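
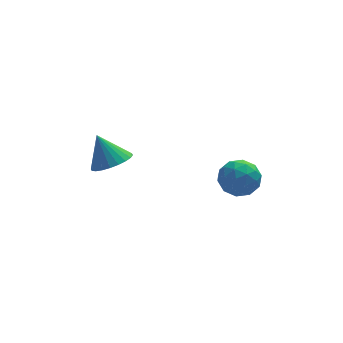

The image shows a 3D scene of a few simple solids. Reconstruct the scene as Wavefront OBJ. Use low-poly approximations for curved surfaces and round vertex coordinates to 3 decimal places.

v 0.165 3.087 2.843
v 0.848 2.909 3.012
v -0.008 2.011 2.408
v 0.675 1.833 2.577
v 0.187 1.943 3.103
v 0.294 2.608 3.372
v 0.546 2.312 2.048
v 0.653 2.977 2.317
v 1.083 2.43 2.521
v 0.861 2.202 3.173
v -0.021 2.718 2.247
v -0.243 2.49 2.899
v 0.521 3.093 2.966
v 0.319 1.827 2.454
v 0.032 1.892 2.763
v 0.433 1.787 2.863
v 0.196 2.916 3.177
v 0.597 2.811 3.277
v 0.209 2.243 3.33
v 0.243 2.109 2.143
v 0.644 2.004 2.243
v 0.407 3.133 2.557
v 0.808 3.028 2.657
v 0.631 2.677 2.09
v 1.061 2.707 2.777
v 0.96 2.074 2.521
v 0.884 2.355 2.21
v 0.946 2.746 2.368
v 0.931 2.572 3.16
v 0.829 1.94 2.904
v 0.543 2.004 3.213
v 0.605 2.396 3.371
v 1.069 2.291 2.871
v 0.011 2.98 2.516
v -0.091 2.348 2.26
v 0.235 2.524 2.049
v 0.297 2.916 2.207
v -0.12 2.846 2.899
v -0.221 2.213 2.643
v -0.106 2.174 3.052
v -0.044 2.565 3.21
v -0.229 2.629 2.549
v -3.379 3.318 3.371
v -3.031 2.828 3.73
v -3.761 3.762 4.349
v -2.843 3.025 3.713
v -2.737 3.267 3.645
v -2.728 3.517 3.534
v -2.819 3.736 3.399
v -2.995 3.892 3.26
v -3.229 3.96 3.137
v -3.486 3.931 3.05
v -3.727 3.808 3.012
v -3.915 3.61 3.029
v -4.022 3.368 3.097
v -4.03 3.118 3.208
v -3.939 2.899 3.343
v -3.764 2.743 3.482
v -3.529 2.675 3.605
v -3.272 2.705 3.692
f 1 38 17
f 38 12 41
f 17 41 6
f 38 41 17
f 1 17 13
f 17 6 18
f 13 18 2
f 17 18 13
f 1 13 22
f 13 2 23
f 22 23 8
f 13 23 22
f 1 22 34
f 22 8 37
f 34 37 11
f 22 37 34
f 1 34 38
f 34 11 42
f 38 42 12
f 34 42 38
f 2 18 29
f 18 6 32
f 29 32 10
f 18 32 29
f 6 41 19
f 41 12 40
f 19 40 5
f 41 40 19
f 12 42 39
f 42 11 35
f 39 35 3
f 42 35 39
f 11 37 36
f 37 8 24
f 36 24 7
f 37 24 36
f 8 23 28
f 23 2 25
f 28 25 9
f 23 25 28
f 4 30 16
f 30 10 31
f 16 31 5
f 30 31 16
f 4 16 14
f 16 5 15
f 14 15 3
f 16 15 14
f 4 14 21
f 14 3 20
f 21 20 7
f 14 20 21
f 4 21 26
f 21 7 27
f 26 27 9
f 21 27 26
f 4 26 30
f 26 9 33
f 30 33 10
f 26 33 30
f 5 31 19
f 31 10 32
f 19 32 6
f 31 32 19
f 3 15 39
f 15 5 40
f 39 40 12
f 15 40 39
f 7 20 36
f 20 3 35
f 36 35 11
f 20 35 36
f 9 27 28
f 27 7 24
f 28 24 8
f 27 24 28
f 10 33 29
f 33 9 25
f 29 25 2
f 33 25 29
f 44 43 46
f 44 46 45
f 46 43 47
f 46 47 45
f 47 43 48
f 47 48 45
f 48 43 49
f 48 49 45
f 49 43 50
f 49 50 45
f 50 43 51
f 50 51 45
f 51 43 52
f 51 52 45
f 52 43 53
f 52 53 45
f 53 43 54
f 53 54 45
f 54 43 55
f 54 55 45
f 55 43 56
f 55 56 45
f 56 43 57
f 56 57 45
f 57 43 58
f 57 58 45
f 58 43 59
f 58 59 45
f 59 43 60
f 59 60 45
f 60 43 44
f 60 44 45



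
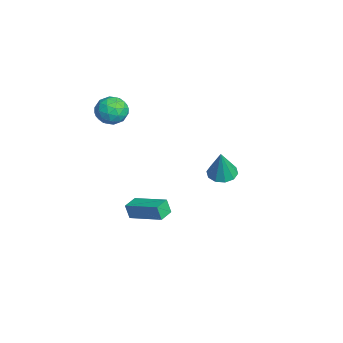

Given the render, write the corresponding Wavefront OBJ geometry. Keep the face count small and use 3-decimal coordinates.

v 3.075 -3.365 -0.756
v 2.924 -3.569 0.076
v 2.357 -2.79 -0.746
v 2.206 -2.993 0.087
v 4.254 -1.907 -0.187
v 4.103 -2.11 0.646
v 3.536 -1.331 -0.176
v 3.385 -1.535 0.656
v -3.298 -2.637 3.289
v -2.726 -3.169 2.702
v -4.274 -3.871 3.458
v -3.702 -4.403 2.871
v -3.385 -4.145 3.759
v -2.782 -3.383 3.654
v -4.218 -3.657 2.506
v -3.615 -2.895 2.401
v -3.295 -3.8 2.217
v -2.78 -4.102 2.992
v -4.22 -2.938 3.168
v -3.705 -3.24 3.943
v -2.926 -2.795 2.981
v -4.074 -4.245 3.179
v -3.887 -4.094 3.701
v -3.551 -4.407 3.356
v -2.959 -2.92 3.541
v -2.623 -3.233 3.195
v -3.01 -3.807 3.817
v -4.377 -3.807 2.965
v -4.041 -4.12 2.619
v -3.449 -2.633 2.804
v -3.113 -2.946 2.459
v -3.99 -3.233 2.343
v -2.925 -3.479 2.35
v -3.498 -4.204 2.45
v -3.802 -3.765 2.235
v -3.447 -3.317 2.174
v -2.622 -3.656 2.806
v -3.195 -4.381 2.905
v -3.009 -4.229 3.427
v -2.654 -3.781 3.366
v -2.956 -4.027 2.521
v -3.805 -2.659 3.255
v -4.378 -3.384 3.354
v -4.346 -3.259 2.794
v -3.991 -2.811 2.733
v -3.502 -2.836 3.71
v -4.075 -3.561 3.81
v -3.553 -3.723 3.986
v -3.198 -3.275 3.925
v -4.044 -3.013 3.639
v -3.519 2.424 -2.377
v -2.85 2.945 -2.519
v -2.981 2.236 -0.523
v -3.262 3.244 -2.369
v -3.773 3.23 -2.222
v -4.187 2.908 -2.135
v -4.345 2.401 -2.14
v -4.188 1.902 -2.236
v -3.775 1.603 -2.386
v -3.264 1.617 -2.532
v -2.851 1.939 -2.62
v -2.692 2.447 -2.614
f 2 4 1
f 5 2 1
f 1 4 3
f 3 5 1
f 2 8 4
f 6 2 5
f 6 8 2
f 4 8 3
f 7 5 3
f 3 8 7
f 7 6 5
f 8 6 7
f 9 46 25
f 46 20 49
f 25 49 14
f 46 49 25
f 9 25 21
f 25 14 26
f 21 26 10
f 25 26 21
f 9 21 30
f 21 10 31
f 30 31 16
f 21 31 30
f 9 30 42
f 30 16 45
f 42 45 19
f 30 45 42
f 9 42 46
f 42 19 50
f 46 50 20
f 42 50 46
f 10 26 37
f 26 14 40
f 37 40 18
f 26 40 37
f 14 49 27
f 49 20 48
f 27 48 13
f 49 48 27
f 20 50 47
f 50 19 43
f 47 43 11
f 50 43 47
f 19 45 44
f 45 16 32
f 44 32 15
f 45 32 44
f 16 31 36
f 31 10 33
f 36 33 17
f 31 33 36
f 12 38 24
f 38 18 39
f 24 39 13
f 38 39 24
f 12 24 22
f 24 13 23
f 22 23 11
f 24 23 22
f 12 22 29
f 22 11 28
f 29 28 15
f 22 28 29
f 12 29 34
f 29 15 35
f 34 35 17
f 29 35 34
f 12 34 38
f 34 17 41
f 38 41 18
f 34 41 38
f 13 39 27
f 39 18 40
f 27 40 14
f 39 40 27
f 11 23 47
f 23 13 48
f 47 48 20
f 23 48 47
f 15 28 44
f 28 11 43
f 44 43 19
f 28 43 44
f 17 35 36
f 35 15 32
f 36 32 16
f 35 32 36
f 18 41 37
f 41 17 33
f 37 33 10
f 41 33 37
f 52 51 54
f 52 54 53
f 54 51 55
f 54 55 53
f 55 51 56
f 55 56 53
f 56 51 57
f 56 57 53
f 57 51 58
f 57 58 53
f 58 51 59
f 58 59 53
f 59 51 60
f 59 60 53
f 60 51 61
f 60 61 53
f 61 51 62
f 61 62 53
f 62 51 52
f 62 52 53



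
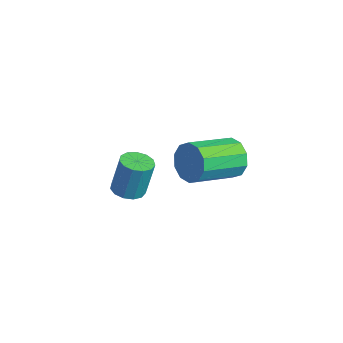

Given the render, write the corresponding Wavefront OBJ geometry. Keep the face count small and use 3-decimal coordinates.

v 0.303 -3.306 -1.699
v 0.698 -3.655 -1.652
v 0.793 -3.384 -0.415
v 0.397 -3.034 -0.461
v 0.825 -3.394 -1.719
v 0.919 -3.122 -0.482
v 0.786 -3.104 -1.78
v 0.88 -2.832 -0.543
v 0.594 -2.878 -1.815
v 0.688 -2.607 -0.578
v 0.309 -2.788 -1.813
v 0.403 -2.517 -0.576
v 0.022 -2.863 -1.774
v 0.116 -2.591 -0.537
v -0.175 -3.078 -1.712
v -0.081 -2.806 -0.475
v -0.221 -3.365 -1.645
v -0.127 -3.094 -0.408
v -0.101 -3.634 -1.596
v -0.006 -3.362 -0.359
v 0.148 -3.798 -1.579
v 0.243 -3.527 -0.342
v 0.446 -3.806 -1.6
v 0.54 -3.535 -0.363
v 3.648 -1.779 1.595
v 3.949 -1.925 1.025
v 4.112 -3.347 1.476
v 3.812 -3.201 2.045
v 4.234 -1.808 1.292
v 4.398 -3.229 1.743
v 4.296 -1.679 1.674
v 4.459 -3.101 2.125
v 4.11 -1.589 2.026
v 4.274 -3.01 2.477
v 3.748 -1.572 2.213
v 3.912 -2.993 2.664
v 3.348 -1.633 2.164
v 3.511 -3.055 2.615
v 3.062 -1.751 1.897
v 3.226 -3.172 2.348
v 3.001 -1.879 1.515
v 3.164 -3.301 1.966
v 3.186 -1.97 1.163
v 3.35 -3.391 1.614
v 3.548 -1.987 0.976
v 3.712 -3.408 1.427
f 2 1 5
f 2 5 3
f 3 5 6
f 3 6 4
f 5 1 7
f 5 7 6
f 6 7 8
f 6 8 4
f 7 1 9
f 7 9 8
f 8 9 10
f 8 10 4
f 9 1 11
f 9 11 10
f 10 11 12
f 10 12 4
f 11 1 13
f 11 13 12
f 12 13 14
f 12 14 4
f 13 1 15
f 13 15 14
f 14 15 16
f 14 16 4
f 15 1 17
f 15 17 16
f 16 17 18
f 16 18 4
f 17 1 19
f 17 19 18
f 18 19 20
f 18 20 4
f 19 1 21
f 19 21 20
f 20 21 22
f 20 22 4
f 21 1 23
f 21 23 22
f 22 23 24
f 22 24 4
f 23 1 2
f 23 2 24
f 24 2 3
f 24 3 4
f 26 25 29
f 26 29 27
f 27 29 30
f 27 30 28
f 29 25 31
f 29 31 30
f 30 31 32
f 30 32 28
f 31 25 33
f 31 33 32
f 32 33 34
f 32 34 28
f 33 25 35
f 33 35 34
f 34 35 36
f 34 36 28
f 35 25 37
f 35 37 36
f 36 37 38
f 36 38 28
f 37 25 39
f 37 39 38
f 38 39 40
f 38 40 28
f 39 25 41
f 39 41 40
f 40 41 42
f 40 42 28
f 41 25 43
f 41 43 42
f 42 43 44
f 42 44 28
f 43 25 45
f 43 45 44
f 44 45 46
f 44 46 28
f 45 25 26
f 45 26 46
f 46 26 27
f 46 27 28



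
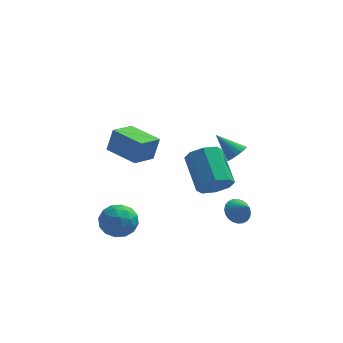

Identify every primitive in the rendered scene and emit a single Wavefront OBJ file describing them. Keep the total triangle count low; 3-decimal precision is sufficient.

v 1.866 0.655 -2.924
v 2.33 0.387 -3.463
v 2.394 0.065 -2.176
v 2.477 0.63 -3.376
v 2.53 0.876 -3.219
v 2.483 1.089 -3.018
v 2.341 1.235 -2.803
v 2.128 1.294 -2.606
v 1.874 1.255 -2.457
v 1.619 1.124 -2.38
v 1.401 0.923 -2.386
v 1.255 0.68 -2.473
v 1.201 0.434 -2.629
v 1.249 0.222 -2.831
v 1.39 0.075 -3.046
v 1.604 0.017 -3.243
v 1.858 0.056 -3.391
v 2.113 0.186 -3.469
v 1.889 3.181 -0.436
v 2.372 3.287 0.001
v 0.831 3.739 0.596
v 2.356 3.558 -0.162
v 2.233 3.742 -0.387
v 2.031 3.798 -0.624
v 1.797 3.712 -0.817
v 1.584 3.505 -0.924
v 1.44 3.223 -0.919
v 1.4 2.932 -0.803
v 1.471 2.698 -0.603
v 1.638 2.575 -0.365
v 1.863 2.59 -0.143
v 2.093 2.741 0.011
v 2.277 2.993 0.063
v -4.453 -1.557 -2.063
v -3.447 -1.634 -2.213
v -4.353 -2.646 -0.827
v -3.347 -2.723 -0.977
v -3.743 -1.859 -0.605
v -3.805 -1.187 -1.369
v -3.995 -3.093 -1.671
v -4.057 -2.421 -2.435
v -3.164 -2.583 -1.97
v -3.008 -1.821 -1.311
v -4.792 -2.459 -1.729
v -4.636 -1.697 -1.07
v -3.959 -1.5 -2.247
v -3.841 -2.78 -0.793
v -4.074 -2.273 -0.575
v -3.482 -2.318 -0.663
v -4.169 -1.237 -1.751
v -3.578 -1.282 -1.838
v -3.752 -1.415 -0.893
v -4.222 -2.998 -1.202
v -3.631 -3.043 -1.289
v -4.318 -1.962 -2.377
v -3.726 -2.007 -2.465
v -4.048 -2.865 -2.147
v -3.201 -2.103 -2.192
v -3.142 -2.743 -1.465
v -3.523 -2.961 -1.874
v -3.56 -2.565 -2.323
v -3.11 -1.655 -1.805
v -3.051 -2.295 -1.078
v -3.283 -1.787 -0.859
v -3.32 -1.392 -1.308
v -2.943 -2.213 -1.662
v -4.749 -1.985 -1.962
v -4.69 -2.625 -1.235
v -4.48 -2.888 -1.732
v -4.517 -2.493 -2.181
v -4.658 -1.537 -1.575
v -4.599 -2.177 -0.848
v -4.24 -1.715 -0.717
v -4.277 -1.319 -1.166
v -4.857 -2.067 -1.378
v 0.735 -0.792 -0.02
v 1.379 -1.022 0.654
v 0.809 0.722 1.794
v 0.165 0.952 1.12
v 1.661 -0.588 0.132
v 1.091 1.155 1.272
v 1.401 -0.274 -0.479
v 0.83 1.47 0.661
v 0.75 -0.263 -0.821
v 0.18 1.481 0.319
v 0.091 -0.562 -0.694
v -0.479 1.182 0.446
v -0.191 -0.995 -0.172
v -0.761 0.748 0.968
v 0.07 -1.31 0.439
v -0.501 0.434 1.579
v 0.72 -1.321 0.781
v 0.15 0.423 1.921
v -4.402 -1.945 3.44
v -4.096 -1.737 4.645
v -3.56 -0.936 3.052
v -3.255 -0.728 4.257
v -3.065 -3.112 3.303
v -2.76 -2.904 4.508
v -2.224 -2.103 2.915
v -1.918 -1.895 4.12
f 2 1 4
f 2 4 3
f 4 1 5
f 4 5 3
f 5 1 6
f 5 6 3
f 6 1 7
f 6 7 3
f 7 1 8
f 7 8 3
f 8 1 9
f 8 9 3
f 9 1 10
f 9 10 3
f 10 1 11
f 10 11 3
f 11 1 12
f 11 12 3
f 12 1 13
f 12 13 3
f 13 1 14
f 13 14 3
f 14 1 15
f 14 15 3
f 15 1 16
f 15 16 3
f 16 1 17
f 16 17 3
f 17 1 18
f 17 18 3
f 18 1 2
f 18 2 3
f 20 19 22
f 20 22 21
f 22 19 23
f 22 23 21
f 23 19 24
f 23 24 21
f 24 19 25
f 24 25 21
f 25 19 26
f 25 26 21
f 26 19 27
f 26 27 21
f 27 19 28
f 27 28 21
f 28 19 29
f 28 29 21
f 29 19 30
f 29 30 21
f 30 19 31
f 30 31 21
f 31 19 32
f 31 32 21
f 32 19 33
f 32 33 21
f 33 19 20
f 33 20 21
f 34 71 50
f 71 45 74
f 50 74 39
f 71 74 50
f 34 50 46
f 50 39 51
f 46 51 35
f 50 51 46
f 34 46 55
f 46 35 56
f 55 56 41
f 46 56 55
f 34 55 67
f 55 41 70
f 67 70 44
f 55 70 67
f 34 67 71
f 67 44 75
f 71 75 45
f 67 75 71
f 35 51 62
f 51 39 65
f 62 65 43
f 51 65 62
f 39 74 52
f 74 45 73
f 52 73 38
f 74 73 52
f 45 75 72
f 75 44 68
f 72 68 36
f 75 68 72
f 44 70 69
f 70 41 57
f 69 57 40
f 70 57 69
f 41 56 61
f 56 35 58
f 61 58 42
f 56 58 61
f 37 63 49
f 63 43 64
f 49 64 38
f 63 64 49
f 37 49 47
f 49 38 48
f 47 48 36
f 49 48 47
f 37 47 54
f 47 36 53
f 54 53 40
f 47 53 54
f 37 54 59
f 54 40 60
f 59 60 42
f 54 60 59
f 37 59 63
f 59 42 66
f 63 66 43
f 59 66 63
f 38 64 52
f 64 43 65
f 52 65 39
f 64 65 52
f 36 48 72
f 48 38 73
f 72 73 45
f 48 73 72
f 40 53 69
f 53 36 68
f 69 68 44
f 53 68 69
f 42 60 61
f 60 40 57
f 61 57 41
f 60 57 61
f 43 66 62
f 66 42 58
f 62 58 35
f 66 58 62
f 77 76 80
f 77 80 78
f 78 80 81
f 78 81 79
f 80 76 82
f 80 82 81
f 81 82 83
f 81 83 79
f 82 76 84
f 82 84 83
f 83 84 85
f 83 85 79
f 84 76 86
f 84 86 85
f 85 86 87
f 85 87 79
f 86 76 88
f 86 88 87
f 87 88 89
f 87 89 79
f 88 76 90
f 88 90 89
f 89 90 91
f 89 91 79
f 90 76 92
f 90 92 91
f 91 92 93
f 91 93 79
f 92 76 77
f 92 77 93
f 93 77 78
f 93 78 79
f 95 97 94
f 98 95 94
f 94 97 96
f 96 98 94
f 95 101 97
f 99 95 98
f 99 101 95
f 97 101 96
f 100 98 96
f 96 101 100
f 100 99 98
f 101 99 100



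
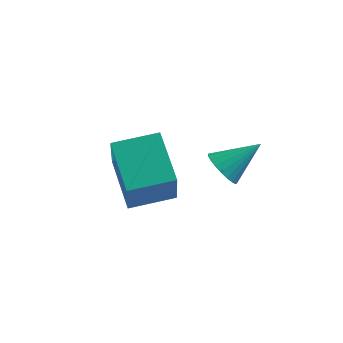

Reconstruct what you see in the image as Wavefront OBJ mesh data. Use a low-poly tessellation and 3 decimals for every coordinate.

v 2.649 2.539 -2.15
v 3.157 2.449 -2.652
v 3.671 3.281 -1.25
v 3.036 2.712 -2.732
v 2.849 2.944 -2.71
v 2.627 3.107 -2.592
v 2.409 3.171 -2.397
v 2.232 3.126 -2.16
v 2.128 2.98 -1.92
v 2.113 2.757 -1.721
v 2.192 2.497 -1.595
v 2.349 2.244 -1.565
v 2.559 2.042 -1.637
v 2.783 1.926 -1.797
v 2.985 1.916 -2.018
v 3.129 2.014 -2.262
v 3.189 2.203 -2.486
v 0.718 -0.832 -1.824
v 1.035 -1.785 -0.141
v -0.236 0.474 -0.905
v 0.081 -0.479 0.778
v 1.999 -0.041 -1.618
v 2.316 -0.994 0.065
v 1.045 1.265 -0.699
v 1.362 0.312 0.984
f 2 1 4
f 2 4 3
f 4 1 5
f 4 5 3
f 5 1 6
f 5 6 3
f 6 1 7
f 6 7 3
f 7 1 8
f 7 8 3
f 8 1 9
f 8 9 3
f 9 1 10
f 9 10 3
f 10 1 11
f 10 11 3
f 11 1 12
f 11 12 3
f 12 1 13
f 12 13 3
f 13 1 14
f 13 14 3
f 14 1 15
f 14 15 3
f 15 1 16
f 15 16 3
f 16 1 17
f 16 17 3
f 17 1 2
f 17 2 3
f 19 21 18
f 22 19 18
f 18 21 20
f 20 22 18
f 19 25 21
f 23 19 22
f 23 25 19
f 21 25 20
f 24 22 20
f 20 25 24
f 24 23 22
f 25 23 24



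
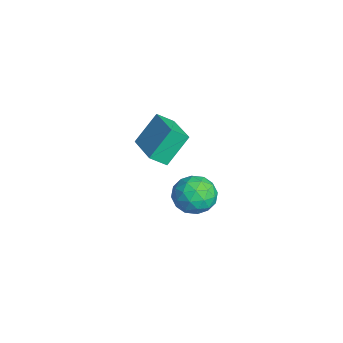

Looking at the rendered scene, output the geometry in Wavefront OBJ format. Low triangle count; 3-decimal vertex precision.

v -2.977 -0.901 1.588
v -3.007 -1.579 2.116
v -3.343 0.036 2.767
v -3.373 -0.642 3.296
v -1.307 -0.698 1.944
v -1.337 -1.376 2.473
v -1.673 0.239 3.124
v -1.703 -0.439 3.652
v 1.699 0.298 3.266
v 2.444 -0.065 3.572
v 1.516 -0.815 2.388
v 2.261 -1.178 2.694
v 1.55 -1.122 3.215
v 1.664 -0.435 3.758
v 2.296 -0.445 2.202
v 2.41 0.242 2.745
v 2.813 -0.525 2.914
v 2.352 -0.943 3.54
v 1.608 0.063 2.42
v 1.147 -0.355 3.046
v 2.088 0.214 3.496
v 1.872 -1.094 2.464
v 1.455 -1.061 2.771
v 1.893 -1.275 2.95
v 1.629 -0.003 3.606
v 2.067 -0.217 3.785
v 1.542 -0.838 3.576
v 1.893 -0.663 2.175
v 2.331 -0.877 2.354
v 2.067 0.395 3.01
v 2.505 0.181 3.189
v 2.418 -0.042 2.384
v 2.742 -0.27 3.289
v 2.635 -0.924 2.773
v 2.656 -0.493 2.484
v 2.722 -0.089 2.803
v 2.471 -0.516 3.657
v 2.364 -1.17 3.141
v 1.946 -1.137 3.448
v 2.013 -0.733 3.767
v 2.688 -0.786 3.27
v 1.596 0.29 2.819
v 1.489 -0.364 2.303
v 1.947 -0.147 2.193
v 2.014 0.257 2.512
v 1.325 0.044 3.187
v 1.218 -0.61 2.671
v 1.238 -0.791 3.157
v 1.304 -0.387 3.476
v 1.272 -0.094 2.69
f 2 4 1
f 5 2 1
f 1 4 3
f 3 5 1
f 2 8 4
f 6 2 5
f 6 8 2
f 4 8 3
f 7 5 3
f 3 8 7
f 7 6 5
f 8 6 7
f 9 46 25
f 46 20 49
f 25 49 14
f 46 49 25
f 9 25 21
f 25 14 26
f 21 26 10
f 25 26 21
f 9 21 30
f 21 10 31
f 30 31 16
f 21 31 30
f 9 30 42
f 30 16 45
f 42 45 19
f 30 45 42
f 9 42 46
f 42 19 50
f 46 50 20
f 42 50 46
f 10 26 37
f 26 14 40
f 37 40 18
f 26 40 37
f 14 49 27
f 49 20 48
f 27 48 13
f 49 48 27
f 20 50 47
f 50 19 43
f 47 43 11
f 50 43 47
f 19 45 44
f 45 16 32
f 44 32 15
f 45 32 44
f 16 31 36
f 31 10 33
f 36 33 17
f 31 33 36
f 12 38 24
f 38 18 39
f 24 39 13
f 38 39 24
f 12 24 22
f 24 13 23
f 22 23 11
f 24 23 22
f 12 22 29
f 22 11 28
f 29 28 15
f 22 28 29
f 12 29 34
f 29 15 35
f 34 35 17
f 29 35 34
f 12 34 38
f 34 17 41
f 38 41 18
f 34 41 38
f 13 39 27
f 39 18 40
f 27 40 14
f 39 40 27
f 11 23 47
f 23 13 48
f 47 48 20
f 23 48 47
f 15 28 44
f 28 11 43
f 44 43 19
f 28 43 44
f 17 35 36
f 35 15 32
f 36 32 16
f 35 32 36
f 18 41 37
f 41 17 33
f 37 33 10
f 41 33 37



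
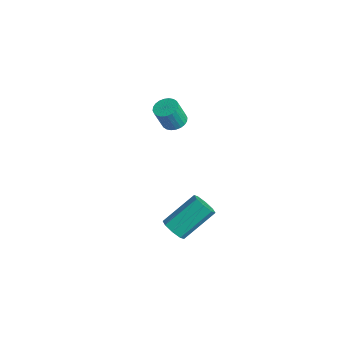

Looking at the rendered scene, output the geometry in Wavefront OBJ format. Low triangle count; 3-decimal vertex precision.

v -2.36 2.453 -2.903
v -1.934 2.836 -2.76
v -1.894 2.37 -1.633
v -2.32 1.987 -1.777
v -2.123 2.955 -2.704
v -2.083 2.489 -1.577
v -2.347 2.998 -2.678
v -2.307 2.532 -1.552
v -2.574 2.958 -2.687
v -2.534 2.492 -1.56
v -2.768 2.842 -2.728
v -2.728 2.376 -1.601
v -2.9 2.666 -2.796
v -2.86 2.2 -1.67
v -2.95 2.457 -2.881
v -2.91 1.991 -1.754
v -2.909 2.248 -2.969
v -2.869 1.782 -1.842
v -2.786 2.07 -3.047
v -2.746 1.604 -1.92
v -2.597 1.951 -3.103
v -2.557 1.485 -1.976
v -2.373 1.908 -3.128
v -2.333 1.442 -2.002
v -2.146 1.948 -3.12
v -2.106 1.482 -1.993
v -1.952 2.064 -3.079
v -1.912 1.598 -1.952
v -1.82 2.24 -3.01
v -1.78 1.774 -1.884
v -1.77 2.449 -2.926
v -1.73 1.983 -1.799
v -1.811 2.658 -2.838
v -1.771 2.192 -1.711
v 3.465 -0.696 -4.432
v 3.89 -0.971 -4.093
v 3.921 0.46 -2.969
v 3.495 0.736 -3.308
v 4.074 -0.709 -4.432
v 4.105 0.722 -3.308
v 3.902 -0.439 -4.771
v 3.932 0.993 -3.647
v 3.473 -0.319 -4.912
v 3.504 1.112 -3.788
v 3.039 -0.42 -4.771
v 3.07 1.011 -3.647
v 2.855 -0.682 -4.432
v 2.886 0.749 -3.308
v 3.028 -0.953 -4.093
v 3.058 0.479 -2.969
v 3.456 -1.072 -3.952
v 3.487 0.359 -2.828
f 2 1 5
f 2 5 3
f 3 5 6
f 3 6 4
f 5 1 7
f 5 7 6
f 6 7 8
f 6 8 4
f 7 1 9
f 7 9 8
f 8 9 10
f 8 10 4
f 9 1 11
f 9 11 10
f 10 11 12
f 10 12 4
f 11 1 13
f 11 13 12
f 12 13 14
f 12 14 4
f 13 1 15
f 13 15 14
f 14 15 16
f 14 16 4
f 15 1 17
f 15 17 16
f 16 17 18
f 16 18 4
f 17 1 19
f 17 19 18
f 18 19 20
f 18 20 4
f 19 1 21
f 19 21 20
f 20 21 22
f 20 22 4
f 21 1 23
f 21 23 22
f 22 23 24
f 22 24 4
f 23 1 25
f 23 25 24
f 24 25 26
f 24 26 4
f 25 1 27
f 25 27 26
f 26 27 28
f 26 28 4
f 27 1 29
f 27 29 28
f 28 29 30
f 28 30 4
f 29 1 31
f 29 31 30
f 30 31 32
f 30 32 4
f 31 1 33
f 31 33 32
f 32 33 34
f 32 34 4
f 33 1 2
f 33 2 34
f 34 2 3
f 34 3 4
f 36 35 39
f 36 39 37
f 37 39 40
f 37 40 38
f 39 35 41
f 39 41 40
f 40 41 42
f 40 42 38
f 41 35 43
f 41 43 42
f 42 43 44
f 42 44 38
f 43 35 45
f 43 45 44
f 44 45 46
f 44 46 38
f 45 35 47
f 45 47 46
f 46 47 48
f 46 48 38
f 47 35 49
f 47 49 48
f 48 49 50
f 48 50 38
f 49 35 51
f 49 51 50
f 50 51 52
f 50 52 38
f 51 35 36
f 51 36 52
f 52 36 37
f 52 37 38



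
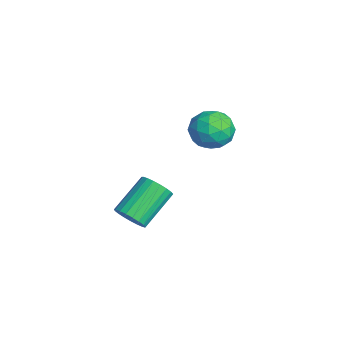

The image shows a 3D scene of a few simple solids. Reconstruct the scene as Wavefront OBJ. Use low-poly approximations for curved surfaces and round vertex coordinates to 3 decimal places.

v -2.853 3.689 -3.726
v -2.554 3.95 -3.045
v -1.826 2.95 -3.895
v -1.527 3.211 -3.214
v -2.164 2.746 -3.212
v -2.798 3.203 -3.108
v -1.582 3.697 -3.832
v -2.216 4.154 -3.728
v -1.768 3.955 -3.11
v -2.128 3.367 -2.727
v -2.252 3.533 -4.213
v -2.612 2.945 -3.83
v -2.794 3.884 -3.371
v -1.586 3.016 -3.569
v -1.961 2.743 -3.568
v -1.785 2.896 -3.168
v -2.937 3.445 -3.408
v -2.761 3.598 -3.007
v -2.532 2.891 -3.105
v -1.619 3.302 -3.933
v -1.443 3.455 -3.532
v -2.595 4.004 -3.772
v -2.419 4.157 -3.372
v -1.848 4.009 -3.835
v -2.156 4.041 -3.009
v -1.552 3.606 -3.108
v -1.584 3.892 -3.472
v -1.957 4.16 -3.41
v -2.367 3.695 -2.784
v -1.764 3.261 -2.883
v -2.138 2.988 -2.882
v -2.511 3.256 -2.821
v -1.905 3.698 -2.822
v -2.616 3.639 -4.057
v -2.013 3.205 -4.156
v -1.869 3.644 -4.119
v -2.242 3.912 -4.058
v -2.828 3.294 -3.832
v -2.224 2.859 -3.931
v -2.423 2.74 -3.53
v -2.796 3.008 -3.468
v -2.475 3.202 -4.118
v 1.62 0.142 -4.25
v 1.914 -0.023 -3.802
v 1.233 0.932 -3.003
v 0.94 1.098 -3.45
v 2.049 0.145 -3.889
v 1.368 1.101 -3.089
v 2.11 0.313 -4.038
v 1.429 1.269 -3.238
v 2.086 0.452 -4.224
v 1.405 1.408 -3.424
v 1.982 0.537 -4.414
v 1.301 1.493 -3.614
v 1.816 0.554 -4.576
v 1.135 1.509 -3.776
v 1.615 0.499 -4.681
v 0.934 1.455 -3.882
v 1.416 0.383 -4.712
v 0.735 1.339 -3.913
v 1.252 0.225 -4.663
v 0.571 1.181 -3.864
v 1.152 0.053 -4.542
v 0.471 1.009 -3.743
v 1.132 -0.104 -4.371
v 0.451 0.852 -3.572
v 1.198 -0.218 -4.179
v 0.517 0.738 -3.38
v 1.336 -0.27 -3.999
v 0.655 0.686 -3.2
v 1.523 -0.251 -3.863
v 0.843 0.705 -3.063
v 1.728 -0.164 -3.793
v 1.047 0.792 -2.993
f 1 38 17
f 38 12 41
f 17 41 6
f 38 41 17
f 1 17 13
f 17 6 18
f 13 18 2
f 17 18 13
f 1 13 22
f 13 2 23
f 22 23 8
f 13 23 22
f 1 22 34
f 22 8 37
f 34 37 11
f 22 37 34
f 1 34 38
f 34 11 42
f 38 42 12
f 34 42 38
f 2 18 29
f 18 6 32
f 29 32 10
f 18 32 29
f 6 41 19
f 41 12 40
f 19 40 5
f 41 40 19
f 12 42 39
f 42 11 35
f 39 35 3
f 42 35 39
f 11 37 36
f 37 8 24
f 36 24 7
f 37 24 36
f 8 23 28
f 23 2 25
f 28 25 9
f 23 25 28
f 4 30 16
f 30 10 31
f 16 31 5
f 30 31 16
f 4 16 14
f 16 5 15
f 14 15 3
f 16 15 14
f 4 14 21
f 14 3 20
f 21 20 7
f 14 20 21
f 4 21 26
f 21 7 27
f 26 27 9
f 21 27 26
f 4 26 30
f 26 9 33
f 30 33 10
f 26 33 30
f 5 31 19
f 31 10 32
f 19 32 6
f 31 32 19
f 3 15 39
f 15 5 40
f 39 40 12
f 15 40 39
f 7 20 36
f 20 3 35
f 36 35 11
f 20 35 36
f 9 27 28
f 27 7 24
f 28 24 8
f 27 24 28
f 10 33 29
f 33 9 25
f 29 25 2
f 33 25 29
f 44 43 47
f 44 47 45
f 45 47 48
f 45 48 46
f 47 43 49
f 47 49 48
f 48 49 50
f 48 50 46
f 49 43 51
f 49 51 50
f 50 51 52
f 50 52 46
f 51 43 53
f 51 53 52
f 52 53 54
f 52 54 46
f 53 43 55
f 53 55 54
f 54 55 56
f 54 56 46
f 55 43 57
f 55 57 56
f 56 57 58
f 56 58 46
f 57 43 59
f 57 59 58
f 58 59 60
f 58 60 46
f 59 43 61
f 59 61 60
f 60 61 62
f 60 62 46
f 61 43 63
f 61 63 62
f 62 63 64
f 62 64 46
f 63 43 65
f 63 65 64
f 64 65 66
f 64 66 46
f 65 43 67
f 65 67 66
f 66 67 68
f 66 68 46
f 67 43 69
f 67 69 68
f 68 69 70
f 68 70 46
f 69 43 71
f 69 71 70
f 70 71 72
f 70 72 46
f 71 43 73
f 71 73 72
f 72 73 74
f 72 74 46
f 73 43 44
f 73 44 74
f 74 44 45
f 74 45 46



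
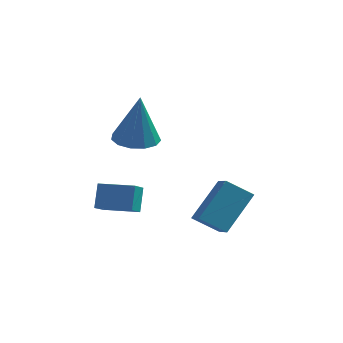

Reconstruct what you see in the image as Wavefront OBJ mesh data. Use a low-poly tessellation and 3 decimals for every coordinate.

v -3.055 1.301 -1.065
v -2.222 1.007 -1.18
v -2.825 1.119 1.065
v -2.192 1.506 -1.14
v -2.436 1.94 -1.077
v -2.876 2.171 -1.01
v -3.373 2.125 -0.961
v -3.769 1.818 -0.944
v -3.938 1.346 -0.966
v -3.827 0.86 -1.019
v -3.47 0.514 -1.087
v -2.982 0.417 -1.148
v -2.517 0.601 -1.182
v 0.703 -1.357 -3.857
v -0.221 -1.571 -3.224
v 1.339 -0.208 -2.539
v 0.415 -0.423 -1.906
v 1.165 -2.097 -3.434
v 0.241 -2.312 -2.801
v 1.801 -0.949 -2.116
v 0.877 -1.163 -1.483
v -3.098 -2.334 -2.85
v -3.149 -3.094 -2.39
v -3.147 -1.793 -1.963
v -3.198 -2.553 -1.502
v -1.782 -2.367 -2.758
v -1.833 -3.127 -2.297
v -1.831 -1.826 -1.87
v -1.882 -2.586 -1.41
f 2 1 4
f 2 4 3
f 4 1 5
f 4 5 3
f 5 1 6
f 5 6 3
f 6 1 7
f 6 7 3
f 7 1 8
f 7 8 3
f 8 1 9
f 8 9 3
f 9 1 10
f 9 10 3
f 10 1 11
f 10 11 3
f 11 1 12
f 11 12 3
f 12 1 13
f 12 13 3
f 13 1 2
f 13 2 3
f 15 17 14
f 18 15 14
f 14 17 16
f 16 18 14
f 15 21 17
f 19 15 18
f 19 21 15
f 17 21 16
f 20 18 16
f 16 21 20
f 20 19 18
f 21 19 20
f 23 25 22
f 26 23 22
f 22 25 24
f 24 26 22
f 23 29 25
f 27 23 26
f 27 29 23
f 25 29 24
f 28 26 24
f 24 29 28
f 28 27 26
f 29 27 28



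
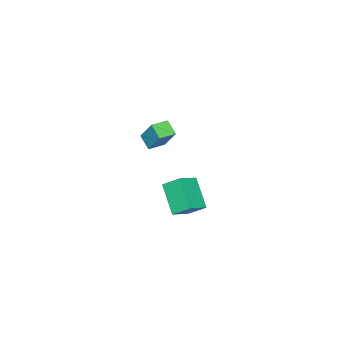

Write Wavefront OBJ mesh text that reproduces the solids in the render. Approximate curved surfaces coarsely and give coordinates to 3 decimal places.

v 2.22 3.766 1.945
v 1.808 3.04 2.438
v 2.439 4.58 3.328
v 2.027 3.853 3.821
v 3.133 3.327 2.059
v 2.721 2.6 2.552
v 3.352 4.14 3.442
v 2.94 3.414 3.935
v -0.552 3.018 -3.808
v 0.692 2.713 -3.045
v -0.793 3.999 -3.022
v 0.45 3.694 -2.26
v 0.51 4.266 -5.04
v 1.753 3.961 -4.278
v 0.268 5.247 -4.255
v 1.512 4.942 -3.492
f 2 4 1
f 5 2 1
f 1 4 3
f 3 5 1
f 2 8 4
f 6 2 5
f 6 8 2
f 4 8 3
f 7 5 3
f 3 8 7
f 7 6 5
f 8 6 7
f 10 12 9
f 13 10 9
f 9 12 11
f 11 13 9
f 10 16 12
f 14 10 13
f 14 16 10
f 12 16 11
f 15 13 11
f 11 16 15
f 15 14 13
f 16 14 15



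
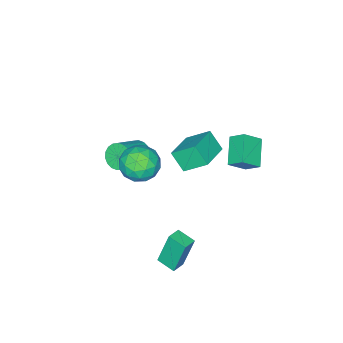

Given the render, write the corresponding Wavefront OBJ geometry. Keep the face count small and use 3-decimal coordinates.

v 2.876 1.884 -4.177
v 2.428 2.261 -2.181
v 2.832 2.932 -4.385
v 2.384 3.31 -2.39
v 3.676 1.95 -4.01
v 3.228 2.328 -2.015
v 3.632 2.999 -4.219
v 3.184 3.376 -2.223
v -1.275 -3.821 -2.844
v -0.904 -4.236 -3.473
v 0.626 -4.274 -2.544
v 0.255 -3.859 -1.916
v -0.841 -3.878 -3.561
v 0.689 -3.917 -2.633
v -0.864 -3.509 -3.508
v 0.665 -3.547 -2.579
v -0.969 -3.201 -3.322
v 0.561 -3.24 -2.394
v -1.134 -3.017 -3.042
v 0.395 -3.055 -2.114
v -1.327 -2.991 -2.723
v 0.202 -3.03 -1.795
v -1.51 -3.13 -2.428
v 0.02 -3.169 -1.499
v -1.646 -3.406 -2.216
v -0.116 -3.444 -1.287
v -1.709 -3.763 -2.127
v -0.179 -3.802 -1.199
v -1.685 -4.133 -2.181
v -0.156 -4.171 -1.252
v -1.581 -4.44 -2.366
v -0.051 -4.479 -1.438
v -1.415 -4.625 -2.646
v 0.114 -4.663 -1.718
v -1.222 -4.65 -2.965
v 0.307 -4.689 -2.037
v -1.04 -4.511 -3.261
v 0.49 -4.55 -2.332
v -3.925 -2.687 -2.742
v -4.475 -1.48 -1.727
v -3.938 -1.815 -3.786
v -4.488 -0.609 -2.771
v -2.112 -2.191 -2.349
v -2.662 -0.985 -1.334
v -2.125 -1.32 -3.393
v -2.675 -0.113 -2.378
v -2.933 2.28 1.127
v -2.058 1.82 1.908
v -3.087 3.09 1.776
v -2.212 2.63 2.558
v -1.728 3.17 0.302
v -0.853 2.71 1.084
v -1.882 3.98 0.952
v -1.007 3.52 1.733
v -0.035 -1.451 0.074
v 0.829 -0.664 -0.07
v 0.971 -2.736 -0.91
v 1.835 -1.949 -1.054
v 1.619 -2.396 0.014
v 0.997 -1.602 0.622
v 0.803 -1.798 -1.602
v 0.181 -1.004 -0.994
v 1.347 -0.878 -1.106
v 1.851 -1.248 -0.108
v -0.051 -2.152 -0.872
v 0.453 -2.522 0.126
v 0.309 -0.945 0.088
v 1.491 -2.455 -1.068
v 1.364 -2.718 -0.441
v 1.872 -2.255 -0.526
v 0.407 -1.496 0.495
v 0.915 -1.033 0.41
v 1.379 -2.052 0.459
v 0.885 -2.367 -1.39
v 1.393 -1.904 -1.475
v -0.072 -1.145 -0.454
v 0.436 -0.682 -0.539
v 0.421 -1.348 -1.439
v 1.121 -0.608 -0.605
v 1.712 -1.363 -1.184
v 1.106 -1.275 -1.505
v 0.74 -0.808 -1.148
v 1.417 -0.825 -0.019
v 2.008 -1.581 -0.597
v 1.881 -1.843 0.031
v 1.516 -1.377 0.388
v 1.722 -0.951 -0.627
v -0.208 -1.819 -0.383
v 0.383 -2.575 -0.961
v 0.284 -2.023 -1.368
v -0.081 -1.557 -1.011
v 0.088 -2.037 0.204
v 0.679 -2.792 -0.375
v 1.06 -2.592 0.168
v 0.694 -2.125 0.525
v 0.078 -2.449 -0.353
f 2 4 1
f 5 2 1
f 1 4 3
f 3 5 1
f 2 8 4
f 6 2 5
f 6 8 2
f 4 8 3
f 7 5 3
f 3 8 7
f 7 6 5
f 8 6 7
f 10 9 13
f 10 13 11
f 11 13 14
f 11 14 12
f 13 9 15
f 13 15 14
f 14 15 16
f 14 16 12
f 15 9 17
f 15 17 16
f 16 17 18
f 16 18 12
f 17 9 19
f 17 19 18
f 18 19 20
f 18 20 12
f 19 9 21
f 19 21 20
f 20 21 22
f 20 22 12
f 21 9 23
f 21 23 22
f 22 23 24
f 22 24 12
f 23 9 25
f 23 25 24
f 24 25 26
f 24 26 12
f 25 9 27
f 25 27 26
f 26 27 28
f 26 28 12
f 27 9 29
f 27 29 28
f 28 29 30
f 28 30 12
f 29 9 31
f 29 31 30
f 30 31 32
f 30 32 12
f 31 9 33
f 31 33 32
f 32 33 34
f 32 34 12
f 33 9 35
f 33 35 34
f 34 35 36
f 34 36 12
f 35 9 37
f 35 37 36
f 36 37 38
f 36 38 12
f 37 9 10
f 37 10 38
f 38 10 11
f 38 11 12
f 40 42 39
f 43 40 39
f 39 42 41
f 41 43 39
f 40 46 42
f 44 40 43
f 44 46 40
f 42 46 41
f 45 43 41
f 41 46 45
f 45 44 43
f 46 44 45
f 48 50 47
f 51 48 47
f 47 50 49
f 49 51 47
f 48 54 50
f 52 48 51
f 52 54 48
f 50 54 49
f 53 51 49
f 49 54 53
f 53 52 51
f 54 52 53
f 55 92 71
f 92 66 95
f 71 95 60
f 92 95 71
f 55 71 67
f 71 60 72
f 67 72 56
f 71 72 67
f 55 67 76
f 67 56 77
f 76 77 62
f 67 77 76
f 55 76 88
f 76 62 91
f 88 91 65
f 76 91 88
f 55 88 92
f 88 65 96
f 92 96 66
f 88 96 92
f 56 72 83
f 72 60 86
f 83 86 64
f 72 86 83
f 60 95 73
f 95 66 94
f 73 94 59
f 95 94 73
f 66 96 93
f 96 65 89
f 93 89 57
f 96 89 93
f 65 91 90
f 91 62 78
f 90 78 61
f 91 78 90
f 62 77 82
f 77 56 79
f 82 79 63
f 77 79 82
f 58 84 70
f 84 64 85
f 70 85 59
f 84 85 70
f 58 70 68
f 70 59 69
f 68 69 57
f 70 69 68
f 58 68 75
f 68 57 74
f 75 74 61
f 68 74 75
f 58 75 80
f 75 61 81
f 80 81 63
f 75 81 80
f 58 80 84
f 80 63 87
f 84 87 64
f 80 87 84
f 59 85 73
f 85 64 86
f 73 86 60
f 85 86 73
f 57 69 93
f 69 59 94
f 93 94 66
f 69 94 93
f 61 74 90
f 74 57 89
f 90 89 65
f 74 89 90
f 63 81 82
f 81 61 78
f 82 78 62
f 81 78 82
f 64 87 83
f 87 63 79
f 83 79 56
f 87 79 83



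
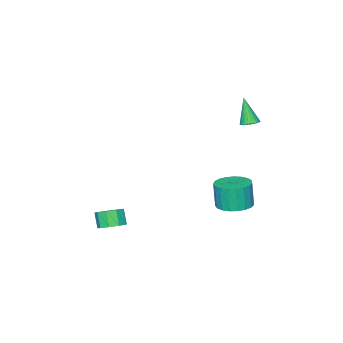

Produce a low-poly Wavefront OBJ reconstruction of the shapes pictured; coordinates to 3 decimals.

v -3.555 0.097 2.437
v -3.284 0.552 2.649
v -3.725 -0.557 4.063
v -3.51 0.623 2.654
v -3.744 0.602 2.621
v -3.945 0.495 2.557
v -4.079 0.318 2.472
v -4.122 0.104 2.381
v -4.067 -0.112 2.3
v -3.923 -0.292 2.242
v -3.716 -0.404 2.219
v -3.481 -0.43 2.233
v -3.258 -0.365 2.283
v -3.087 -0.22 2.359
v -2.997 -0.02 2.449
v -3.003 0.2 2.537
v -3.105 0.403 2.608
v 4.063 -2.68 -3.54
v 4.648 -2.307 -3.143
v 4.382 -2.806 -2.282
v 3.797 -3.18 -2.68
v 4.187 -2.014 -3.116
v 3.921 -2.513 -2.255
v 3.668 -2.033 -3.287
v 3.402 -2.532 -2.426
v 3.333 -2.355 -3.577
v 3.067 -2.854 -2.716
v 3.34 -2.829 -3.85
v 3.074 -3.328 -2.989
v 3.686 -3.234 -3.978
v 3.42 -3.733 -3.117
v 4.208 -3.38 -3.901
v 3.941 -3.879 -3.04
v 4.662 -3.198 -3.656
v 4.396 -3.698 -2.795
v 4.836 -2.775 -3.356
v 4.57 -3.274 -2.495
v -2.963 -0.384 -4.034
v -2.028 0.118 -3.9
v -2.122 -0.133 -2.293
v -3.057 -0.636 -2.426
v -2.319 0.453 -3.865
v -2.413 0.201 -2.257
v -2.721 0.643 -3.859
v -2.815 0.392 -2.251
v -3.165 0.656 -3.883
v -3.259 0.404 -2.275
v -3.574 0.488 -3.933
v -3.668 0.237 -2.325
v -3.878 0.17 -4.001
v -3.972 -0.082 -2.393
v -4.023 -0.244 -4.074
v -4.117 -0.496 -2.466
v -3.985 -0.682 -4.14
v -4.079 -0.934 -2.533
v -3.77 -1.069 -4.188
v -3.864 -1.321 -2.581
v -3.416 -1.337 -4.21
v -3.51 -1.589 -2.602
v -2.984 -1.441 -4.201
v -3.078 -1.693 -2.593
v -2.547 -1.362 -4.163
v -2.641 -1.613 -2.555
v -2.183 -1.113 -4.102
v -2.277 -1.365 -2.495
v -1.954 -0.739 -4.03
v -2.048 -0.991 -2.423
v -1.899 -0.303 -3.959
v -1.993 -0.555 -2.351
f 2 1 4
f 2 4 3
f 4 1 5
f 4 5 3
f 5 1 6
f 5 6 3
f 6 1 7
f 6 7 3
f 7 1 8
f 7 8 3
f 8 1 9
f 8 9 3
f 9 1 10
f 9 10 3
f 10 1 11
f 10 11 3
f 11 1 12
f 11 12 3
f 12 1 13
f 12 13 3
f 13 1 14
f 13 14 3
f 14 1 15
f 14 15 3
f 15 1 16
f 15 16 3
f 16 1 17
f 16 17 3
f 17 1 2
f 17 2 3
f 19 18 22
f 19 22 20
f 20 22 23
f 20 23 21
f 22 18 24
f 22 24 23
f 23 24 25
f 23 25 21
f 24 18 26
f 24 26 25
f 25 26 27
f 25 27 21
f 26 18 28
f 26 28 27
f 27 28 29
f 27 29 21
f 28 18 30
f 28 30 29
f 29 30 31
f 29 31 21
f 30 18 32
f 30 32 31
f 31 32 33
f 31 33 21
f 32 18 34
f 32 34 33
f 33 34 35
f 33 35 21
f 34 18 36
f 34 36 35
f 35 36 37
f 35 37 21
f 36 18 19
f 36 19 37
f 37 19 20
f 37 20 21
f 39 38 42
f 39 42 40
f 40 42 43
f 40 43 41
f 42 38 44
f 42 44 43
f 43 44 45
f 43 45 41
f 44 38 46
f 44 46 45
f 45 46 47
f 45 47 41
f 46 38 48
f 46 48 47
f 47 48 49
f 47 49 41
f 48 38 50
f 48 50 49
f 49 50 51
f 49 51 41
f 50 38 52
f 50 52 51
f 51 52 53
f 51 53 41
f 52 38 54
f 52 54 53
f 53 54 55
f 53 55 41
f 54 38 56
f 54 56 55
f 55 56 57
f 55 57 41
f 56 38 58
f 56 58 57
f 57 58 59
f 57 59 41
f 58 38 60
f 58 60 59
f 59 60 61
f 59 61 41
f 60 38 62
f 60 62 61
f 61 62 63
f 61 63 41
f 62 38 64
f 62 64 63
f 63 64 65
f 63 65 41
f 64 38 66
f 64 66 65
f 65 66 67
f 65 67 41
f 66 38 68
f 66 68 67
f 67 68 69
f 67 69 41
f 68 38 39
f 68 39 69
f 69 39 40
f 69 40 41



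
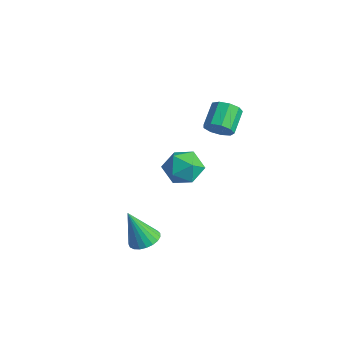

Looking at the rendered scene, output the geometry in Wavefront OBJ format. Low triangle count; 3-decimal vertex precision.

v -1.766 3.547 -1.129
v -1.26 3.181 -1.754
v -1.5 2.439 -0.266
v -0.994 2.073 -0.891
v -0.728 2.809 -0.481
v -0.892 3.494 -1.014
v -1.868 2.126 -1.006
v -2.032 2.811 -1.539
v -1.323 2.304 -1.678
v -0.618 2.725 -1.353
v -2.142 2.895 -0.667
v -1.437 3.316 -0.342
v 2.024 -1.067 -1.156
v 2.415 -0.648 -0.919
v 1.656 -1.533 0.276
v 2.194 -0.514 -0.932
v 1.945 -0.476 -0.984
v 1.709 -0.54 -1.065
v 1.527 -0.696 -1.162
v 1.431 -0.915 -1.258
v 1.438 -1.16 -1.337
v 1.546 -1.39 -1.384
v 1.737 -1.563 -1.391
v 1.977 -1.651 -1.358
v 2.225 -1.638 -1.29
v 2.439 -1.525 -1.199
v 2.58 -1.334 -1.1
v 2.626 -1.096 -1.011
v 2.567 -0.854 -0.947
v 0.214 3.32 1.943
v 0.566 3.203 2.428
v -0.003 3.964 3.022
v -0.354 4.08 2.537
v 0.735 3.509 2.199
v 0.166 4.269 2.793
v 0.66 3.726 1.85
v 0.092 4.486 2.445
v 0.377 3.753 1.545
v -0.191 4.513 2.139
v 0.018 3.577 1.426
v -0.551 4.337 2.02
v -0.25 3.281 1.549
v -0.818 4.042 2.143
v -0.3 3.003 1.856
v -0.868 3.764 2.45
v -0.11 2.874 2.204
v -0.678 3.634 2.798
v 0.232 2.953 2.43
v -0.336 3.713 3.024
f 1 12 6
f 1 6 2
f 1 2 8
f 1 8 11
f 1 11 12
f 2 6 10
f 6 12 5
f 12 11 3
f 11 8 7
f 8 2 9
f 4 10 5
f 4 5 3
f 4 3 7
f 4 7 9
f 4 9 10
f 5 10 6
f 3 5 12
f 7 3 11
f 9 7 8
f 10 9 2
f 14 13 16
f 14 16 15
f 16 13 17
f 16 17 15
f 17 13 18
f 17 18 15
f 18 13 19
f 18 19 15
f 19 13 20
f 19 20 15
f 20 13 21
f 20 21 15
f 21 13 22
f 21 22 15
f 22 13 23
f 22 23 15
f 23 13 24
f 23 24 15
f 24 13 25
f 24 25 15
f 25 13 26
f 25 26 15
f 26 13 27
f 26 27 15
f 27 13 28
f 27 28 15
f 28 13 29
f 28 29 15
f 29 13 14
f 29 14 15
f 31 30 34
f 31 34 32
f 32 34 35
f 32 35 33
f 34 30 36
f 34 36 35
f 35 36 37
f 35 37 33
f 36 30 38
f 36 38 37
f 37 38 39
f 37 39 33
f 38 30 40
f 38 40 39
f 39 40 41
f 39 41 33
f 40 30 42
f 40 42 41
f 41 42 43
f 41 43 33
f 42 30 44
f 42 44 43
f 43 44 45
f 43 45 33
f 44 30 46
f 44 46 45
f 45 46 47
f 45 47 33
f 46 30 48
f 46 48 47
f 47 48 49
f 47 49 33
f 48 30 31
f 48 31 49
f 49 31 32
f 49 32 33



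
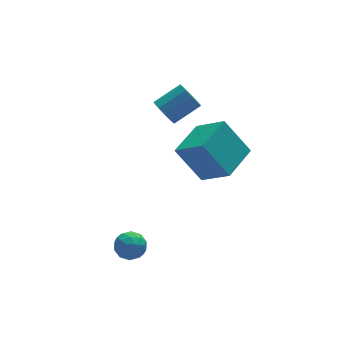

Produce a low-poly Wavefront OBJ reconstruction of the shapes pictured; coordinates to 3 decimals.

v 0.035 3.765 1.116
v 0.391 3.789 0.514
v 1.62 3.858 1.241
v 1.265 3.835 1.844
v 0.312 4.163 0.611
v 1.541 4.232 1.338
v 0.145 4.41 0.868
v 1.375 4.48 1.596
v -0.056 4.453 1.205
v 1.173 4.523 1.932
v -0.229 4.278 1.513
v 1.001 4.348 2.241
v -0.317 3.939 1.695
v 0.912 4.009 2.423
v -0.294 3.546 1.694
v 0.935 3.615 2.421
v -0.166 3.222 1.509
v 1.063 3.291 2.236
v 0.026 3.07 1.199
v 1.255 3.14 1.927
v 0.221 3.139 0.863
v 1.45 3.209 1.591
v 0.357 3.407 0.608
v 1.586 3.477 1.335
v 1.834 0.943 -1.357
v 0.945 1.757 0.252
v 1.062 2.121 -2.379
v 0.173 2.934 -0.77
v 3.307 2.106 -1.13
v 2.418 2.919 0.479
v 2.535 3.283 -2.152
v 1.646 4.097 -0.543
v -3.286 0.674 -3.463
v -2.682 0.99 -3.742
v -2.998 -0.35 -3.998
v -2.394 -0.034 -4.277
v -2.442 -0.161 -3.554
v -2.62 0.472 -3.223
v -3.06 0.168 -4.517
v -3.238 0.801 -4.186
v -2.543 0.677 -4.394
v -2.161 0.474 -3.799
v -3.519 0.166 -3.941
v -3.137 -0.037 -3.346
v -3.009 0.922 -3.556
v -2.671 -0.282 -4.184
v -2.699 -0.357 -3.759
v -2.344 -0.171 -3.924
v -2.972 0.618 -3.25
v -2.618 0.803 -3.415
v -2.476 0.127 -3.304
v -3.062 -0.163 -4.325
v -2.708 0.022 -4.49
v -3.336 0.811 -3.816
v -2.981 0.997 -3.981
v -3.204 0.513 -4.436
v -2.573 0.924 -4.103
v -2.404 0.321 -4.417
v -2.795 0.44 -4.558
v -2.9 0.813 -4.364
v -2.348 0.804 -3.753
v -2.179 0.202 -4.068
v -2.207 0.128 -3.642
v -2.311 0.5 -3.448
v -2.266 0.62 -4.136
v -3.501 0.438 -3.672
v -3.332 -0.164 -3.987
v -3.369 0.14 -4.292
v -3.473 0.512 -4.098
v -3.276 0.319 -3.323
v -3.107 -0.284 -3.637
v -2.78 -0.173 -3.376
v -2.885 0.2 -3.182
v -3.414 0.02 -3.604
f 2 1 5
f 2 5 3
f 3 5 6
f 3 6 4
f 5 1 7
f 5 7 6
f 6 7 8
f 6 8 4
f 7 1 9
f 7 9 8
f 8 9 10
f 8 10 4
f 9 1 11
f 9 11 10
f 10 11 12
f 10 12 4
f 11 1 13
f 11 13 12
f 12 13 14
f 12 14 4
f 13 1 15
f 13 15 14
f 14 15 16
f 14 16 4
f 15 1 17
f 15 17 16
f 16 17 18
f 16 18 4
f 17 1 19
f 17 19 18
f 18 19 20
f 18 20 4
f 19 1 21
f 19 21 20
f 20 21 22
f 20 22 4
f 21 1 23
f 21 23 22
f 22 23 24
f 22 24 4
f 23 1 2
f 23 2 24
f 24 2 3
f 24 3 4
f 26 28 25
f 29 26 25
f 25 28 27
f 27 29 25
f 26 32 28
f 30 26 29
f 30 32 26
f 28 32 27
f 31 29 27
f 27 32 31
f 31 30 29
f 32 30 31
f 33 70 49
f 70 44 73
f 49 73 38
f 70 73 49
f 33 49 45
f 49 38 50
f 45 50 34
f 49 50 45
f 33 45 54
f 45 34 55
f 54 55 40
f 45 55 54
f 33 54 66
f 54 40 69
f 66 69 43
f 54 69 66
f 33 66 70
f 66 43 74
f 70 74 44
f 66 74 70
f 34 50 61
f 50 38 64
f 61 64 42
f 50 64 61
f 38 73 51
f 73 44 72
f 51 72 37
f 73 72 51
f 44 74 71
f 74 43 67
f 71 67 35
f 74 67 71
f 43 69 68
f 69 40 56
f 68 56 39
f 69 56 68
f 40 55 60
f 55 34 57
f 60 57 41
f 55 57 60
f 36 62 48
f 62 42 63
f 48 63 37
f 62 63 48
f 36 48 46
f 48 37 47
f 46 47 35
f 48 47 46
f 36 46 53
f 46 35 52
f 53 52 39
f 46 52 53
f 36 53 58
f 53 39 59
f 58 59 41
f 53 59 58
f 36 58 62
f 58 41 65
f 62 65 42
f 58 65 62
f 37 63 51
f 63 42 64
f 51 64 38
f 63 64 51
f 35 47 71
f 47 37 72
f 71 72 44
f 47 72 71
f 39 52 68
f 52 35 67
f 68 67 43
f 52 67 68
f 41 59 60
f 59 39 56
f 60 56 40
f 59 56 60
f 42 65 61
f 65 41 57
f 61 57 34
f 65 57 61



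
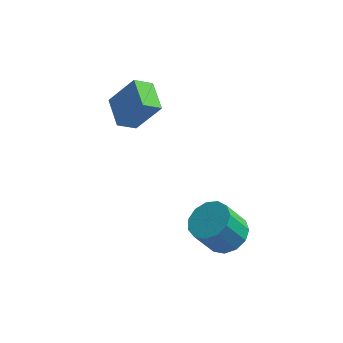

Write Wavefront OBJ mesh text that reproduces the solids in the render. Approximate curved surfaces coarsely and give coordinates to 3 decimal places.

v -4.281 -0.798 2.086
v -3.368 -0.645 3.317
v -4.872 0.296 2.389
v -3.96 0.449 3.62
v -3.7 -0.349 1.6
v -2.788 -0.196 2.831
v -4.292 0.745 1.903
v -3.379 0.898 3.134
v 0.099 -2.35 -1.861
v 0.641 -1.857 -1.412
v 0.024 -2.237 -0.249
v -0.519 -2.73 -0.699
v 0.261 -1.577 -1.522
v -0.356 -1.957 -0.359
v -0.17 -1.542 -1.74
v -0.788 -1.922 -0.577
v -0.516 -1.764 -1.996
v -1.134 -2.144 -0.834
v -0.667 -2.172 -2.21
v -1.285 -2.552 -1.047
v -0.575 -2.636 -2.313
v -1.192 -3.017 -1.15
v -0.269 -3.01 -2.272
v -0.886 -3.39 -1.11
v 0.154 -3.174 -2.101
v -0.463 -3.554 -0.939
v 0.559 -3.076 -1.854
v -0.058 -3.456 -0.692
v 0.818 -2.748 -1.609
v 0.201 -3.128 -0.447
v 0.849 -2.293 -1.444
v 0.231 -2.674 -0.282
f 2 4 1
f 5 2 1
f 1 4 3
f 3 5 1
f 2 8 4
f 6 2 5
f 6 8 2
f 4 8 3
f 7 5 3
f 3 8 7
f 7 6 5
f 8 6 7
f 10 9 13
f 10 13 11
f 11 13 14
f 11 14 12
f 13 9 15
f 13 15 14
f 14 15 16
f 14 16 12
f 15 9 17
f 15 17 16
f 16 17 18
f 16 18 12
f 17 9 19
f 17 19 18
f 18 19 20
f 18 20 12
f 19 9 21
f 19 21 20
f 20 21 22
f 20 22 12
f 21 9 23
f 21 23 22
f 22 23 24
f 22 24 12
f 23 9 25
f 23 25 24
f 24 25 26
f 24 26 12
f 25 9 27
f 25 27 26
f 26 27 28
f 26 28 12
f 27 9 29
f 27 29 28
f 28 29 30
f 28 30 12
f 29 9 31
f 29 31 30
f 30 31 32
f 30 32 12
f 31 9 10
f 31 10 32
f 32 10 11
f 32 11 12



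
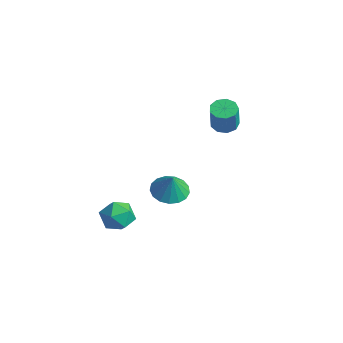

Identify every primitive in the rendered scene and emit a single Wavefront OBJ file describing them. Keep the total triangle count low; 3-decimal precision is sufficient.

v -0.792 -3.477 -1.68
v -0.299 -2.955 -2.448
v 0.619 -4.385 -1.392
v 1.112 -3.863 -2.16
v 0.855 -3.368 -1.268
v -0.016 -2.807 -1.446
v 0.336 -4.533 -2.394
v -0.535 -3.972 -2.572
v 0.398 -3.608 -2.889
v 0.719 -2.888 -2.194
v -0.399 -4.452 -1.646
v -0.078 -3.732 -0.951
v 0.03 3.461 2.217
v 0.676 3.121 1.944
v 1.117 2.7 3.509
v 0.47 3.039 3.783
v 0.773 3.634 2.055
v 1.213 3.212 3.62
v 0.522 4.065 2.242
v 0.962 3.644 3.807
v 0.04 4.214 2.417
v 0.481 3.793 3.983
v -0.446 4.011 2.499
v -0.006 3.59 4.065
v -0.71 3.549 2.449
v -0.269 3.128 4.015
v -0.627 3.047 2.291
v -0.187 2.626 3.856
v -0.237 2.737 2.098
v 0.203 2.316 3.664
v 0.277 2.767 1.961
v 0.718 2.346 3.527
v 0.901 -0.841 -0.711
v 1.675 -1.457 -1.063
v 1.359 -0.999 0.571
v 1.873 -0.995 -1.077
v 1.849 -0.498 -1.007
v 1.607 -0.08 -0.869
v 1.203 0.164 -0.695
v 0.731 0.178 -0.524
v 0.297 -0.042 -0.397
v 0.002 -0.445 -0.341
v -0.087 -0.938 -0.37
v 0.05 -1.41 -0.477
v 0.382 -1.751 -0.638
v 0.833 -1.884 -0.815
v 1.3 -1.778 -0.969
f 1 12 6
f 1 6 2
f 1 2 8
f 1 8 11
f 1 11 12
f 2 6 10
f 6 12 5
f 12 11 3
f 11 8 7
f 8 2 9
f 4 10 5
f 4 5 3
f 4 3 7
f 4 7 9
f 4 9 10
f 5 10 6
f 3 5 12
f 7 3 11
f 9 7 8
f 10 9 2
f 14 13 17
f 14 17 15
f 15 17 18
f 15 18 16
f 17 13 19
f 17 19 18
f 18 19 20
f 18 20 16
f 19 13 21
f 19 21 20
f 20 21 22
f 20 22 16
f 21 13 23
f 21 23 22
f 22 23 24
f 22 24 16
f 23 13 25
f 23 25 24
f 24 25 26
f 24 26 16
f 25 13 27
f 25 27 26
f 26 27 28
f 26 28 16
f 27 13 29
f 27 29 28
f 28 29 30
f 28 30 16
f 29 13 31
f 29 31 30
f 30 31 32
f 30 32 16
f 31 13 14
f 31 14 32
f 32 14 15
f 32 15 16
f 34 33 36
f 34 36 35
f 36 33 37
f 36 37 35
f 37 33 38
f 37 38 35
f 38 33 39
f 38 39 35
f 39 33 40
f 39 40 35
f 40 33 41
f 40 41 35
f 41 33 42
f 41 42 35
f 42 33 43
f 42 43 35
f 43 33 44
f 43 44 35
f 44 33 45
f 44 45 35
f 45 33 46
f 45 46 35
f 46 33 47
f 46 47 35
f 47 33 34
f 47 34 35



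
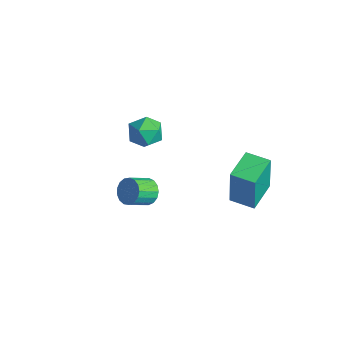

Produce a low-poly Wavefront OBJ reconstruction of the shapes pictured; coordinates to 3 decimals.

v -2.767 -0.441 0.13
v -1.842 -0.5 0.406
v -3.158 -1.5 1.214
v -2.233 -1.559 1.49
v -2.74 -0.753 1.663
v -2.498 -0.098 0.993
v -2.502 -1.902 0.627
v -2.26 -1.247 -0.043
v -1.678 -1.402 0.714
v -1.825 -0.692 1.354
v -3.175 -1.308 0.266
v -3.322 -0.598 0.906
v 3.251 -0.338 0.035
v 3.33 -0.416 2.202
v 2.479 1.163 0.118
v 2.558 1.085 2.285
v 4.362 0.235 0.015
v 4.441 0.157 2.182
v 3.59 1.736 0.098
v 3.669 1.658 2.265
v 0.677 -3.136 0.22
v 0.977 -2.78 0.769
v 0.944 -3.827 1.468
v 0.643 -4.184 0.92
v 0.639 -2.736 0.818
v 0.606 -3.784 1.517
v 0.309 -2.784 0.73
v 0.276 -3.832 1.429
v 0.064 -2.913 0.525
v 0.03 -3.961 1.225
v -0.041 -3.093 0.251
v -0.075 -4.141 0.95
v 0.018 -3.283 -0.031
v -0.015 -4.33 0.669
v 0.228 -3.439 -0.255
v 0.195 -4.487 0.445
v 0.541 -3.526 -0.37
v 0.508 -4.573 0.33
v 0.885 -3.523 -0.35
v 0.852 -4.571 0.35
v 1.181 -3.432 -0.199
v 1.148 -4.48 0.5
v 1.362 -3.273 0.048
v 1.329 -4.321 0.747
v 1.386 -3.083 0.334
v 1.352 -4.131 1.033
v 1.247 -2.905 0.594
v 1.214 -3.952 1.293
f 1 12 6
f 1 6 2
f 1 2 8
f 1 8 11
f 1 11 12
f 2 6 10
f 6 12 5
f 12 11 3
f 11 8 7
f 8 2 9
f 4 10 5
f 4 5 3
f 4 3 7
f 4 7 9
f 4 9 10
f 5 10 6
f 3 5 12
f 7 3 11
f 9 7 8
f 10 9 2
f 14 16 13
f 17 14 13
f 13 16 15
f 15 17 13
f 14 20 16
f 18 14 17
f 18 20 14
f 16 20 15
f 19 17 15
f 15 20 19
f 19 18 17
f 20 18 19
f 22 21 25
f 22 25 23
f 23 25 26
f 23 26 24
f 25 21 27
f 25 27 26
f 26 27 28
f 26 28 24
f 27 21 29
f 27 29 28
f 28 29 30
f 28 30 24
f 29 21 31
f 29 31 30
f 30 31 32
f 30 32 24
f 31 21 33
f 31 33 32
f 32 33 34
f 32 34 24
f 33 21 35
f 33 35 34
f 34 35 36
f 34 36 24
f 35 21 37
f 35 37 36
f 36 37 38
f 36 38 24
f 37 21 39
f 37 39 38
f 38 39 40
f 38 40 24
f 39 21 41
f 39 41 40
f 40 41 42
f 40 42 24
f 41 21 43
f 41 43 42
f 42 43 44
f 42 44 24
f 43 21 45
f 43 45 44
f 44 45 46
f 44 46 24
f 45 21 47
f 45 47 46
f 46 47 48
f 46 48 24
f 47 21 22
f 47 22 48
f 48 22 23
f 48 23 24



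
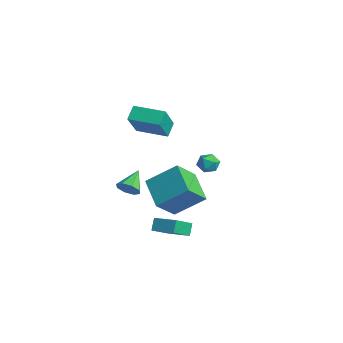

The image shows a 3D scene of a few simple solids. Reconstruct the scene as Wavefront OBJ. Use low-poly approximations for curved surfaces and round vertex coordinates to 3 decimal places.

v -2.135 -2.99 3.102
v -1.367 -3.949 4.667
v -0.664 -1.885 3.057
v 0.104 -2.845 4.623
v -1.684 -3.615 2.497
v -0.916 -4.575 4.063
v -0.213 -2.511 2.453
v 0.555 -3.47 4.018
v 0.771 -2.953 -3.538
v 1.17 -4.197 -2.631
v 2.001 -2.335 -3.232
v 2.4 -3.579 -2.324
v 1.12 -3.321 -4.196
v 1.519 -4.565 -3.288
v 2.35 -2.703 -3.889
v 2.749 -3.947 -2.982
v -2.685 -3.599 -2.688
v -2.038 -3.27 -2.543
v -3.415 -2.501 -1.912
v -2.272 -3.086 -3.025
v -2.748 -3.202 -3.309
v -3.187 -3.551 -3.229
v -3.332 -3.928 -2.832
v -3.098 -4.112 -2.35
v -2.622 -3.996 -2.066
v -2.183 -3.647 -2.146
v -0.789 -1.764 -4.312
v -0.442 -3.131 -2.965
v -2.617 -1.375 -3.446
v -2.27 -2.742 -2.099
v 0.13 -0.278 -3.041
v 0.477 -1.645 -1.694
v -1.698 0.111 -2.175
v -1.351 -1.256 -0.828
v 3.398 -1.5 2.076
v 3.696 -1.956 1.68
v 2.664 -2.244 2.38
v 2.962 -2.7 1.984
v 3.275 -2.479 2.537
v 3.729 -2.019 2.349
v 2.631 -2.181 1.711
v 3.085 -1.721 1.523
v 3.222 -2.377 1.454
v 3.62 -2.56 1.965
v 2.74 -1.64 2.095
v 3.138 -1.823 2.606
f 2 4 1
f 5 2 1
f 1 4 3
f 3 5 1
f 2 8 4
f 6 2 5
f 6 8 2
f 4 8 3
f 7 5 3
f 3 8 7
f 7 6 5
f 8 6 7
f 10 12 9
f 13 10 9
f 9 12 11
f 11 13 9
f 10 16 12
f 14 10 13
f 14 16 10
f 12 16 11
f 15 13 11
f 11 16 15
f 15 14 13
f 16 14 15
f 18 17 20
f 18 20 19
f 20 17 21
f 20 21 19
f 21 17 22
f 21 22 19
f 22 17 23
f 22 23 19
f 23 17 24
f 23 24 19
f 24 17 25
f 24 25 19
f 25 17 26
f 25 26 19
f 26 17 18
f 26 18 19
f 28 30 27
f 31 28 27
f 27 30 29
f 29 31 27
f 28 34 30
f 32 28 31
f 32 34 28
f 30 34 29
f 33 31 29
f 29 34 33
f 33 32 31
f 34 32 33
f 35 46 40
f 35 40 36
f 35 36 42
f 35 42 45
f 35 45 46
f 36 40 44
f 40 46 39
f 46 45 37
f 45 42 41
f 42 36 43
f 38 44 39
f 38 39 37
f 38 37 41
f 38 41 43
f 38 43 44
f 39 44 40
f 37 39 46
f 41 37 45
f 43 41 42
f 44 43 36



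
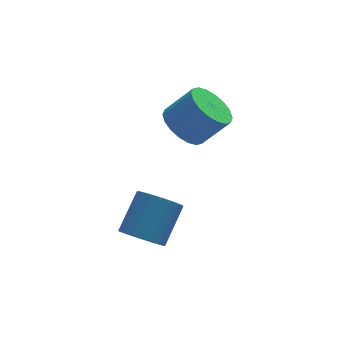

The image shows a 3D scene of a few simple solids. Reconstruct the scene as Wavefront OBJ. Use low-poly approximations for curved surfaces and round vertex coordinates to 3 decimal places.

v -0.608 1.949 0.194
v 0.038 1.804 -0.4
v 0.934 1.646 0.611
v 0.288 1.791 1.206
v 0.051 2.197 -0.35
v 0.947 2.039 0.661
v -0.067 2.54 -0.192
v 0.829 2.382 0.819
v -0.292 2.767 0.042
v 0.604 2.609 1.053
v -0.579 2.831 0.307
v 0.317 2.673 1.318
v -0.872 2.721 0.549
v 0.024 2.563 1.56
v -1.113 2.458 0.721
v -0.217 2.3 1.733
v -1.254 2.094 0.789
v -0.358 1.936 1.8
v -1.267 1.701 0.739
v -0.371 1.543 1.75
v -1.149 1.358 0.581
v -0.253 1.2 1.592
v -0.924 1.131 0.347
v -0.028 0.973 1.358
v -0.637 1.067 0.082
v 0.259 0.909 1.093
v -0.344 1.177 -0.16
v 0.552 1.019 0.851
v -0.103 1.44 -0.333
v 0.793 1.282 0.679
v -2.712 -1.784 -1.862
v -2.11 -2.262 -1.898
v -1.345 -1.374 -0.853
v -1.948 -0.896 -0.818
v -2.041 -2.05 -2.128
v -1.276 -1.162 -1.083
v -2.088 -1.793 -2.312
v -1.323 -0.905 -1.268
v -2.243 -1.534 -2.419
v -1.478 -0.646 -1.374
v -2.479 -1.318 -2.429
v -1.714 -0.43 -1.385
v -2.756 -1.183 -2.341
v -1.991 -0.295 -1.297
v -3.025 -1.152 -2.171
v -2.26 -0.264 -1.126
v -3.24 -1.23 -1.947
v -2.475 -0.342 -0.902
v -3.364 -1.404 -1.708
v -2.599 -0.516 -0.664
v -3.375 -1.644 -1.496
v -2.61 -0.755 -0.452
v -3.272 -1.908 -1.348
v -2.507 -1.019 -0.303
v -3.072 -2.15 -1.288
v -2.307 -1.262 -0.243
v -2.809 -2.33 -1.327
v -2.044 -1.441 -0.283
v -2.53 -2.415 -1.46
v -1.765 -1.526 -0.415
v -2.283 -2.391 -1.661
v -1.518 -1.502 -0.617
f 2 1 5
f 2 5 3
f 3 5 6
f 3 6 4
f 5 1 7
f 5 7 6
f 6 7 8
f 6 8 4
f 7 1 9
f 7 9 8
f 8 9 10
f 8 10 4
f 9 1 11
f 9 11 10
f 10 11 12
f 10 12 4
f 11 1 13
f 11 13 12
f 12 13 14
f 12 14 4
f 13 1 15
f 13 15 14
f 14 15 16
f 14 16 4
f 15 1 17
f 15 17 16
f 16 17 18
f 16 18 4
f 17 1 19
f 17 19 18
f 18 19 20
f 18 20 4
f 19 1 21
f 19 21 20
f 20 21 22
f 20 22 4
f 21 1 23
f 21 23 22
f 22 23 24
f 22 24 4
f 23 1 25
f 23 25 24
f 24 25 26
f 24 26 4
f 25 1 27
f 25 27 26
f 26 27 28
f 26 28 4
f 27 1 29
f 27 29 28
f 28 29 30
f 28 30 4
f 29 1 2
f 29 2 30
f 30 2 3
f 30 3 4
f 32 31 35
f 32 35 33
f 33 35 36
f 33 36 34
f 35 31 37
f 35 37 36
f 36 37 38
f 36 38 34
f 37 31 39
f 37 39 38
f 38 39 40
f 38 40 34
f 39 31 41
f 39 41 40
f 40 41 42
f 40 42 34
f 41 31 43
f 41 43 42
f 42 43 44
f 42 44 34
f 43 31 45
f 43 45 44
f 44 45 46
f 44 46 34
f 45 31 47
f 45 47 46
f 46 47 48
f 46 48 34
f 47 31 49
f 47 49 48
f 48 49 50
f 48 50 34
f 49 31 51
f 49 51 50
f 50 51 52
f 50 52 34
f 51 31 53
f 51 53 52
f 52 53 54
f 52 54 34
f 53 31 55
f 53 55 54
f 54 55 56
f 54 56 34
f 55 31 57
f 55 57 56
f 56 57 58
f 56 58 34
f 57 31 59
f 57 59 58
f 58 59 60
f 58 60 34
f 59 31 61
f 59 61 60
f 60 61 62
f 60 62 34
f 61 31 32
f 61 32 62
f 62 32 33
f 62 33 34



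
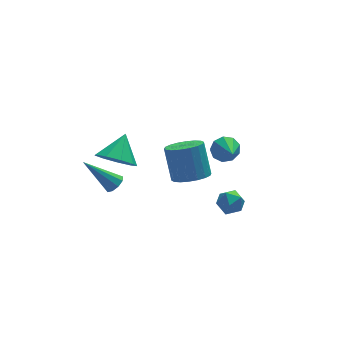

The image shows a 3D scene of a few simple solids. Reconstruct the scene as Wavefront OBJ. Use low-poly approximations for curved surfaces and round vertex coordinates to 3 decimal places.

v -2.04 -0.859 -1.43
v -1.267 -0.697 -2.137
v -1.3 0.059 -0.41
v -1.784 -0.194 -2.215
v -2.42 -0.002 -1.925
v -2.879 -0.212 -1.404
v -2.945 -0.724 -0.895
v -2.588 -1.299 -0.637
v -1.974 -1.669 -0.75
v -1.392 -1.66 -1.181
v -1.112 -1.276 -1.729
v 1.098 -2.706 -1.852
v 1.788 -2.136 -2.138
v 1.693 -1.224 -0.555
v 1.002 -1.794 -0.268
v 1.444 -1.94 -2.272
v 1.348 -1.028 -0.689
v 1.031 -1.896 -2.323
v 0.935 -0.983 -0.739
v 0.631 -2.012 -2.28
v 0.536 -1.099 -0.697
v 0.324 -2.265 -2.153
v 0.229 -1.353 -0.569
v 0.17 -2.606 -1.965
v 0.075 -1.694 -0.382
v 0.2 -2.967 -1.756
v 0.104 -2.054 -0.172
v 0.407 -3.276 -1.565
v 0.312 -2.364 0.018
v 0.752 -3.472 -1.431
v 0.656 -2.56 0.152
v 1.165 -3.517 -1.381
v 1.069 -2.604 0.203
v 1.564 -3.401 -1.423
v 1.469 -2.488 0.16
v 1.871 -3.147 -1.551
v 1.776 -2.235 0.033
v 2.025 -2.806 -1.738
v 1.93 -1.894 -0.155
v 1.996 -2.446 -1.948
v 1.9 -1.533 -0.364
v 2.513 -2.63 -3.546
v 3.076 -2.662 -4.051
v 2.604 -3.838 -3.369
v 3.167 -3.87 -3.874
v 3.275 -3.527 -3.207
v 3.219 -2.78 -3.317
v 2.461 -3.72 -4.103
v 2.405 -2.973 -4.213
v 3.044 -3.335 -4.395
v 3.547 -3.217 -3.842
v 2.133 -3.283 -3.578
v 2.636 -3.165 -3.025
v -1.737 0.656 -4.614
v -1.296 0.757 -4.252
v -3.123 1.224 -3.086
v -1.384 1.087 -4.454
v -1.637 1.215 -4.731
v -1.937 1.081 -4.954
v -2.144 0.748 -5.017
v -2.16 0.372 -4.892
v -1.978 0.129 -4.637
v -1.684 0.132 -4.371
v -1.414 0.38 -4.219
v 4.002 1.271 -3.871
v 4.273 0.921 -4.502
v 3.958 -0.031 -3.169
v 4.672 1.074 -4.195
v 4.758 1.319 -3.736
v 4.49 1.541 -3.341
v 3.993 1.637 -3.194
v 3.501 1.561 -3.364
v 3.242 1.35 -3.772
v 3.339 1.101 -4.226
v 3.746 0.932 -4.514
f 2 1 4
f 2 4 3
f 4 1 5
f 4 5 3
f 5 1 6
f 5 6 3
f 6 1 7
f 6 7 3
f 7 1 8
f 7 8 3
f 8 1 9
f 8 9 3
f 9 1 10
f 9 10 3
f 10 1 11
f 10 11 3
f 11 1 2
f 11 2 3
f 13 12 16
f 13 16 14
f 14 16 17
f 14 17 15
f 16 12 18
f 16 18 17
f 17 18 19
f 17 19 15
f 18 12 20
f 18 20 19
f 19 20 21
f 19 21 15
f 20 12 22
f 20 22 21
f 21 22 23
f 21 23 15
f 22 12 24
f 22 24 23
f 23 24 25
f 23 25 15
f 24 12 26
f 24 26 25
f 25 26 27
f 25 27 15
f 26 12 28
f 26 28 27
f 27 28 29
f 27 29 15
f 28 12 30
f 28 30 29
f 29 30 31
f 29 31 15
f 30 12 32
f 30 32 31
f 31 32 33
f 31 33 15
f 32 12 34
f 32 34 33
f 33 34 35
f 33 35 15
f 34 12 36
f 34 36 35
f 35 36 37
f 35 37 15
f 36 12 38
f 36 38 37
f 37 38 39
f 37 39 15
f 38 12 40
f 38 40 39
f 39 40 41
f 39 41 15
f 40 12 13
f 40 13 41
f 41 13 14
f 41 14 15
f 42 53 47
f 42 47 43
f 42 43 49
f 42 49 52
f 42 52 53
f 43 47 51
f 47 53 46
f 53 52 44
f 52 49 48
f 49 43 50
f 45 51 46
f 45 46 44
f 45 44 48
f 45 48 50
f 45 50 51
f 46 51 47
f 44 46 53
f 48 44 52
f 50 48 49
f 51 50 43
f 55 54 57
f 55 57 56
f 57 54 58
f 57 58 56
f 58 54 59
f 58 59 56
f 59 54 60
f 59 60 56
f 60 54 61
f 60 61 56
f 61 54 62
f 61 62 56
f 62 54 63
f 62 63 56
f 63 54 64
f 63 64 56
f 64 54 55
f 64 55 56
f 66 65 68
f 66 68 67
f 68 65 69
f 68 69 67
f 69 65 70
f 69 70 67
f 70 65 71
f 70 71 67
f 71 65 72
f 71 72 67
f 72 65 73
f 72 73 67
f 73 65 74
f 73 74 67
f 74 65 75
f 74 75 67
f 75 65 66
f 75 66 67



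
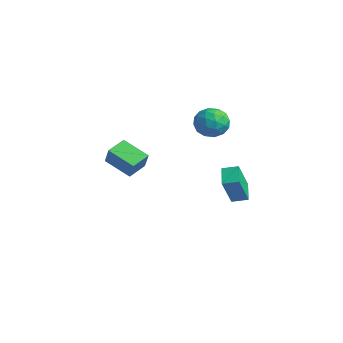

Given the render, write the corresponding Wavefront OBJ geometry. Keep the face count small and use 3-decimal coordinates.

v 1.851 -3.755 0.397
v 2.388 -3.857 1.293
v 1.53 -2.823 0.695
v 2.068 -2.925 1.591
v 3.012 -3.155 -0.231
v 3.55 -3.257 0.665
v 2.692 -2.223 0.067
v 3.229 -2.325 0.963
v 1.14 2.794 0.296
v 1.527 2.194 0.869
v -0.147 2.646 1.011
v 0.24 2.046 1.584
v 0.48 2.928 1.614
v 1.276 3.02 1.172
v 0.104 1.82 0.708
v 0.9 1.912 0.266
v 0.887 1.592 1.123
v 1.119 2.277 1.683
v 0.261 2.563 0.197
v 0.493 3.248 0.757
v 1.447 2.507 0.52
v -0.067 2.333 1.36
v 0.075 2.852 1.378
v 0.302 2.499 1.715
v 1.299 2.992 0.698
v 1.527 2.64 1.035
v 0.911 3.071 1.473
v -0.147 2.2 0.845
v 0.081 1.848 1.182
v 1.078 2.341 0.165
v 1.305 1.988 0.502
v 0.469 1.769 0.407
v 1.298 1.801 1.006
v 0.541 1.714 1.426
v 0.461 1.581 0.911
v 0.929 1.635 0.651
v 1.434 2.203 1.335
v 0.678 2.116 1.755
v 0.819 2.635 1.773
v 1.287 2.688 1.513
v 1.058 1.85 1.484
v 0.702 2.724 0.125
v -0.054 2.637 0.545
v 0.093 2.152 0.367
v 0.561 2.205 0.107
v 0.839 3.126 0.454
v 0.082 3.039 0.874
v 0.451 3.205 1.229
v 0.919 3.259 0.969
v 0.322 2.99 0.396
v 2.197 2.606 -3.65
v 2.646 1.8 -2.081
v 1.336 3.112 -3.144
v 1.785 2.307 -1.575
v 2.675 3.233 -3.465
v 3.124 2.428 -1.896
v 1.814 3.74 -2.959
v 2.263 2.934 -1.39
f 2 4 1
f 5 2 1
f 1 4 3
f 3 5 1
f 2 8 4
f 6 2 5
f 6 8 2
f 4 8 3
f 7 5 3
f 3 8 7
f 7 6 5
f 8 6 7
f 9 46 25
f 46 20 49
f 25 49 14
f 46 49 25
f 9 25 21
f 25 14 26
f 21 26 10
f 25 26 21
f 9 21 30
f 21 10 31
f 30 31 16
f 21 31 30
f 9 30 42
f 30 16 45
f 42 45 19
f 30 45 42
f 9 42 46
f 42 19 50
f 46 50 20
f 42 50 46
f 10 26 37
f 26 14 40
f 37 40 18
f 26 40 37
f 14 49 27
f 49 20 48
f 27 48 13
f 49 48 27
f 20 50 47
f 50 19 43
f 47 43 11
f 50 43 47
f 19 45 44
f 45 16 32
f 44 32 15
f 45 32 44
f 16 31 36
f 31 10 33
f 36 33 17
f 31 33 36
f 12 38 24
f 38 18 39
f 24 39 13
f 38 39 24
f 12 24 22
f 24 13 23
f 22 23 11
f 24 23 22
f 12 22 29
f 22 11 28
f 29 28 15
f 22 28 29
f 12 29 34
f 29 15 35
f 34 35 17
f 29 35 34
f 12 34 38
f 34 17 41
f 38 41 18
f 34 41 38
f 13 39 27
f 39 18 40
f 27 40 14
f 39 40 27
f 11 23 47
f 23 13 48
f 47 48 20
f 23 48 47
f 15 28 44
f 28 11 43
f 44 43 19
f 28 43 44
f 17 35 36
f 35 15 32
f 36 32 16
f 35 32 36
f 18 41 37
f 41 17 33
f 37 33 10
f 41 33 37
f 52 54 51
f 55 52 51
f 51 54 53
f 53 55 51
f 52 58 54
f 56 52 55
f 56 58 52
f 54 58 53
f 57 55 53
f 53 58 57
f 57 56 55
f 58 56 57



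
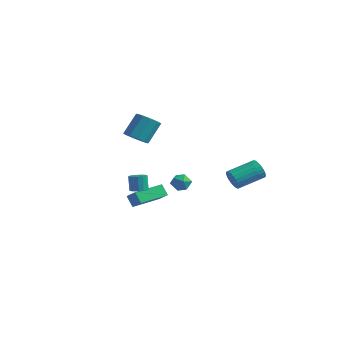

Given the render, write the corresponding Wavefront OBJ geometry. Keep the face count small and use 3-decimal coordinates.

v -0.388 -1.083 3.346
v -0.013 -0.568 2.894
v 0.142 0.397 4.123
v -0.232 -0.117 4.574
v -0.484 -0.468 2.875
v -0.329 0.497 4.104
v -0.918 -0.602 3.036
v -0.763 0.363 4.264
v -1.15 -0.92 3.315
v -0.995 0.045 4.543
v -1.09 -1.3 3.605
v -0.935 -0.335 4.834
v -0.762 -1.597 3.797
v -0.607 -0.632 5.026
v -0.291 -1.697 3.816
v -0.136 -0.732 5.045
v 0.143 -1.563 3.656
v 0.298 -0.598 4.884
v 0.375 -1.245 3.377
v 0.53 -0.28 4.605
v 0.315 -0.865 3.086
v 0.47 0.1 4.315
v 0.564 2.511 -1.62
v 0.904 2.408 -1.036
v -0.224 1.812 -1.284
v 0.116 1.709 -0.7
v -0.177 2.315 -0.823
v 0.311 2.746 -1.031
v 0.369 1.474 -1.289
v 0.857 1.905 -1.497
v 0.784 1.767 -0.832
v 0.447 2.287 -0.544
v 0.233 1.933 -1.776
v -0.104 2.453 -1.488
v -0.125 -1.16 -0.602
v 0.19 -1.551 -0.431
v -0.06 -1.33 0.533
v -0.375 -0.94 0.362
v 0.351 -1.329 -0.44
v 0.101 -1.108 0.524
v 0.384 -1.062 -0.492
v 0.134 -0.841 0.471
v 0.281 -0.821 -0.574
v 0.031 -0.6 0.389
v 0.069 -0.671 -0.664
v -0.181 -0.45 0.3
v -0.195 -0.653 -0.736
v -0.445 -0.432 0.227
v -0.44 -0.77 -0.773
v -0.69 -0.549 0.191
v -0.601 -0.992 -0.764
v -0.851 -0.771 0.2
v -0.634 -1.259 -0.711
v -0.884 -1.038 0.252
v -0.531 -1.5 -0.629
v -0.781 -1.279 0.334
v -0.319 -1.65 -0.54
v -0.569 -1.429 0.424
v -0.055 -1.668 -0.467
v -0.305 -1.447 0.496
v 3.302 2.976 -0.42
v 3.685 2.984 -0.993
v 4.462 4.492 -0.453
v 4.078 4.484 0.12
v 3.469 3.123 -1.073
v 4.246 4.631 -0.533
v 3.228 3.241 -1.053
v 4.005 4.749 -0.513
v 2.998 3.318 -0.937
v 3.774 4.826 -0.397
v 2.814 3.343 -0.742
v 3.59 4.851 -0.202
v 2.704 3.312 -0.498
v 3.481 4.82 0.042
v 2.685 3.23 -0.242
v 3.462 4.738 0.298
v 2.76 3.109 -0.013
v 3.537 4.617 0.527
v 2.918 2.968 0.153
v 3.695 4.476 0.693
v 3.134 2.829 0.233
v 3.911 4.337 0.773
v 3.375 2.711 0.213
v 4.152 4.219 0.753
v 3.606 2.634 0.097
v 4.382 4.142 0.637
v 3.79 2.609 -0.098
v 4.566 4.117 0.442
v 3.899 2.64 -0.342
v 4.676 4.148 0.198
v 3.918 2.722 -0.598
v 4.695 4.23 -0.058
v 3.843 2.843 -0.827
v 4.62 4.351 -0.287
v -3.922 2.482 -3.736
v -3.116 2.249 -3.072
v -3.41 4.394 -3.687
v -2.605 4.161 -3.022
v -3.395 2.359 -4.418
v -2.59 2.126 -3.753
v -2.884 4.271 -4.368
v -2.078 4.038 -3.704
f 2 1 5
f 2 5 3
f 3 5 6
f 3 6 4
f 5 1 7
f 5 7 6
f 6 7 8
f 6 8 4
f 7 1 9
f 7 9 8
f 8 9 10
f 8 10 4
f 9 1 11
f 9 11 10
f 10 11 12
f 10 12 4
f 11 1 13
f 11 13 12
f 12 13 14
f 12 14 4
f 13 1 15
f 13 15 14
f 14 15 16
f 14 16 4
f 15 1 17
f 15 17 16
f 16 17 18
f 16 18 4
f 17 1 19
f 17 19 18
f 18 19 20
f 18 20 4
f 19 1 21
f 19 21 20
f 20 21 22
f 20 22 4
f 21 1 2
f 21 2 22
f 22 2 3
f 22 3 4
f 23 34 28
f 23 28 24
f 23 24 30
f 23 30 33
f 23 33 34
f 24 28 32
f 28 34 27
f 34 33 25
f 33 30 29
f 30 24 31
f 26 32 27
f 26 27 25
f 26 25 29
f 26 29 31
f 26 31 32
f 27 32 28
f 25 27 34
f 29 25 33
f 31 29 30
f 32 31 24
f 36 35 39
f 36 39 37
f 37 39 40
f 37 40 38
f 39 35 41
f 39 41 40
f 40 41 42
f 40 42 38
f 41 35 43
f 41 43 42
f 42 43 44
f 42 44 38
f 43 35 45
f 43 45 44
f 44 45 46
f 44 46 38
f 45 35 47
f 45 47 46
f 46 47 48
f 46 48 38
f 47 35 49
f 47 49 48
f 48 49 50
f 48 50 38
f 49 35 51
f 49 51 50
f 50 51 52
f 50 52 38
f 51 35 53
f 51 53 52
f 52 53 54
f 52 54 38
f 53 35 55
f 53 55 54
f 54 55 56
f 54 56 38
f 55 35 57
f 55 57 56
f 56 57 58
f 56 58 38
f 57 35 59
f 57 59 58
f 58 59 60
f 58 60 38
f 59 35 36
f 59 36 60
f 60 36 37
f 60 37 38
f 62 61 65
f 62 65 63
f 63 65 66
f 63 66 64
f 65 61 67
f 65 67 66
f 66 67 68
f 66 68 64
f 67 61 69
f 67 69 68
f 68 69 70
f 68 70 64
f 69 61 71
f 69 71 70
f 70 71 72
f 70 72 64
f 71 61 73
f 71 73 72
f 72 73 74
f 72 74 64
f 73 61 75
f 73 75 74
f 74 75 76
f 74 76 64
f 75 61 77
f 75 77 76
f 76 77 78
f 76 78 64
f 77 61 79
f 77 79 78
f 78 79 80
f 78 80 64
f 79 61 81
f 79 81 80
f 80 81 82
f 80 82 64
f 81 61 83
f 81 83 82
f 82 83 84
f 82 84 64
f 83 61 85
f 83 85 84
f 84 85 86
f 84 86 64
f 85 61 87
f 85 87 86
f 86 87 88
f 86 88 64
f 87 61 89
f 87 89 88
f 88 89 90
f 88 90 64
f 89 61 91
f 89 91 90
f 90 91 92
f 90 92 64
f 91 61 93
f 91 93 92
f 92 93 94
f 92 94 64
f 93 61 62
f 93 62 94
f 94 62 63
f 94 63 64
f 96 98 95
f 99 96 95
f 95 98 97
f 97 99 95
f 96 102 98
f 100 96 99
f 100 102 96
f 98 102 97
f 101 99 97
f 97 102 101
f 101 100 99
f 102 100 101

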